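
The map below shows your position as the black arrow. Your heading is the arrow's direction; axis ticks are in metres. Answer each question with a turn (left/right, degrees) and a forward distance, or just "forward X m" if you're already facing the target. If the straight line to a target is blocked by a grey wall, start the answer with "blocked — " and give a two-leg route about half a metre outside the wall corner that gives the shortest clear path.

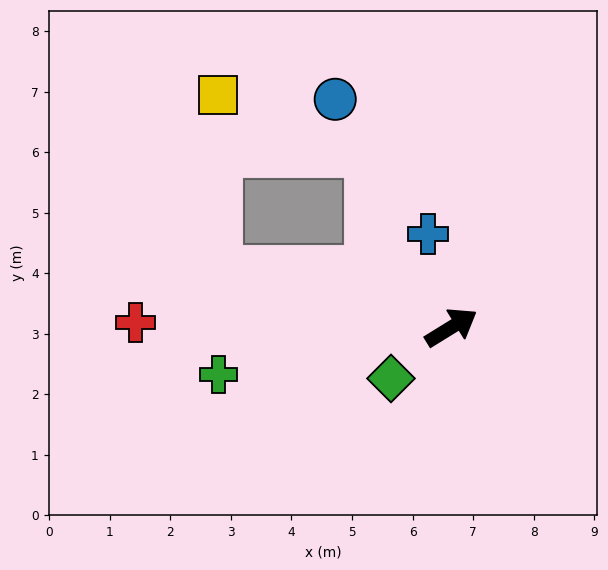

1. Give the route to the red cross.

turn left 147°, forward 5.2 m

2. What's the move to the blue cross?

turn left 72°, forward 1.6 m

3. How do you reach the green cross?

turn left 160°, forward 3.9 m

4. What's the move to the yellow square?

blocked — turn left 135°, forward 4.0 m, then turn right 77°, forward 2.9 m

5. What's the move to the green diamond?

turn right 171°, forward 1.3 m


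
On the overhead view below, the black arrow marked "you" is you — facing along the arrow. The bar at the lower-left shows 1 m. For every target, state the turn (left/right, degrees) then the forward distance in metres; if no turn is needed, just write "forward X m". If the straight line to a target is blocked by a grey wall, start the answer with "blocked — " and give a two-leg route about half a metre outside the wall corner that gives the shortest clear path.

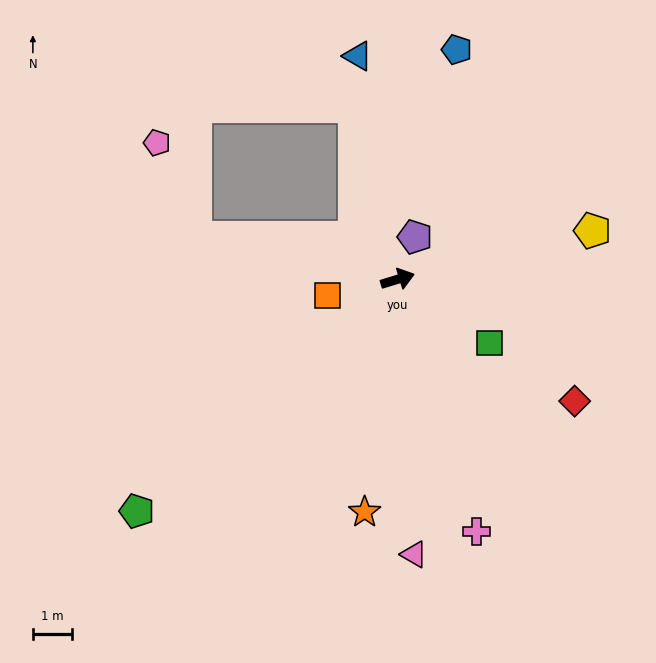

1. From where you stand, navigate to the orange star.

turn right 115°, forward 6.0 m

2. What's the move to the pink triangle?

turn right 104°, forward 7.0 m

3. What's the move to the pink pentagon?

blocked — turn left 151°, forward 5.2 m, then turn right 56°, forward 2.6 m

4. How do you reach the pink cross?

turn right 90°, forward 6.7 m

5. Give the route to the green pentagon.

turn right 155°, forward 8.9 m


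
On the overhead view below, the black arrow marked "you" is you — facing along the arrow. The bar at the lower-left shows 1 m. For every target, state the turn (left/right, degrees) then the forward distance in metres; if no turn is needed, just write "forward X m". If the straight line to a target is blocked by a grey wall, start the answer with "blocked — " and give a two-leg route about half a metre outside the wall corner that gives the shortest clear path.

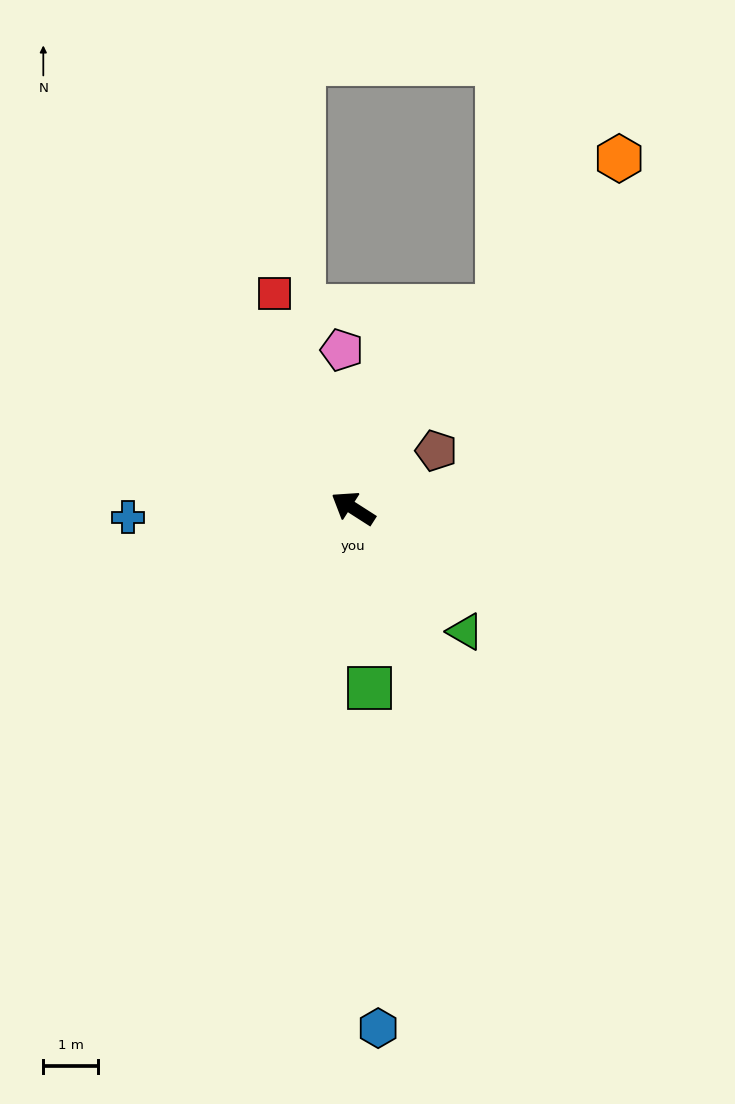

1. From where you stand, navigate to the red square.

turn right 37°, forward 4.2 m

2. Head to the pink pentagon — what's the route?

turn right 53°, forward 2.9 m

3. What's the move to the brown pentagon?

turn right 113°, forward 1.9 m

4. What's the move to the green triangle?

turn left 165°, forward 3.1 m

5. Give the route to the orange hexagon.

turn right 95°, forward 8.1 m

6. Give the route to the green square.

turn left 128°, forward 3.3 m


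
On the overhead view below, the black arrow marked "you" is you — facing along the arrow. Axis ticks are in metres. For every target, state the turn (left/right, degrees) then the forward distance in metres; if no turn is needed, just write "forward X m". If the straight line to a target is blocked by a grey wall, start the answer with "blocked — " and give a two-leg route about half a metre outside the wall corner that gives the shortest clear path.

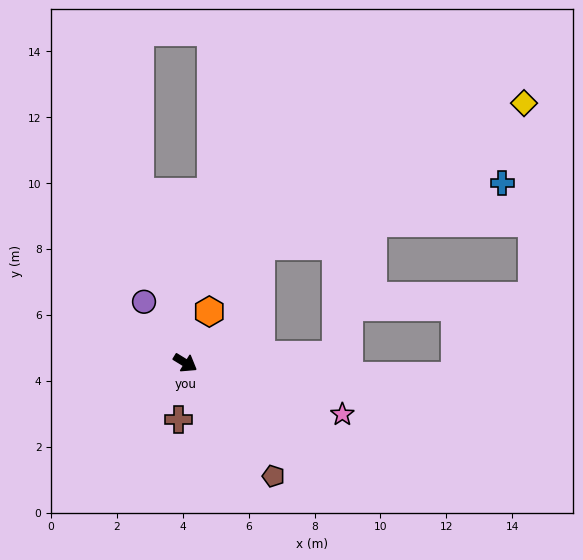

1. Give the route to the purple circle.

turn left 156°, forward 2.2 m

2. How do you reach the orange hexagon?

turn left 96°, forward 1.7 m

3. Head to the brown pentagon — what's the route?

turn right 21°, forward 4.4 m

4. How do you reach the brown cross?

turn right 65°, forward 1.7 m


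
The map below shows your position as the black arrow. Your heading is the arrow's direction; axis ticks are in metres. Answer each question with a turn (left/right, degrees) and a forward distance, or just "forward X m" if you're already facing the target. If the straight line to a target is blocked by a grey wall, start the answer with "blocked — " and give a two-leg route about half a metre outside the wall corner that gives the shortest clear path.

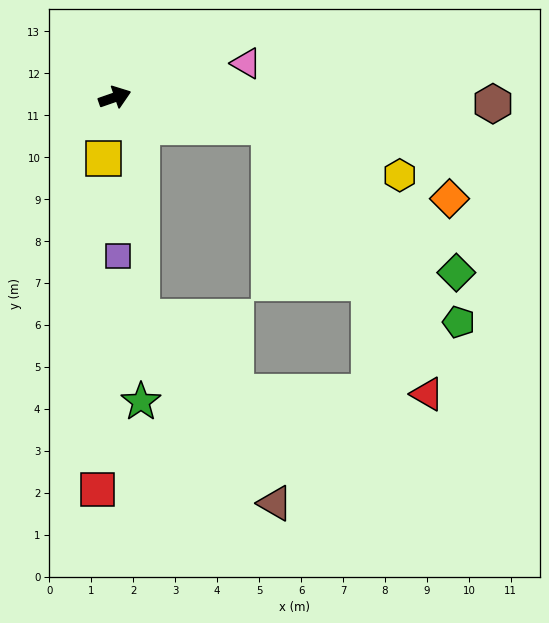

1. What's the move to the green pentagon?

blocked — turn right 30°, forward 3.7 m, then turn right 35°, forward 6.5 m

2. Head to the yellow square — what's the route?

turn right 120°, forward 1.5 m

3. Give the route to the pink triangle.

turn right 5°, forward 3.2 m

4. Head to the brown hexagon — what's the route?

turn right 20°, forward 9.0 m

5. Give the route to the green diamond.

blocked — turn right 30°, forward 3.7 m, then turn right 27°, forward 5.7 m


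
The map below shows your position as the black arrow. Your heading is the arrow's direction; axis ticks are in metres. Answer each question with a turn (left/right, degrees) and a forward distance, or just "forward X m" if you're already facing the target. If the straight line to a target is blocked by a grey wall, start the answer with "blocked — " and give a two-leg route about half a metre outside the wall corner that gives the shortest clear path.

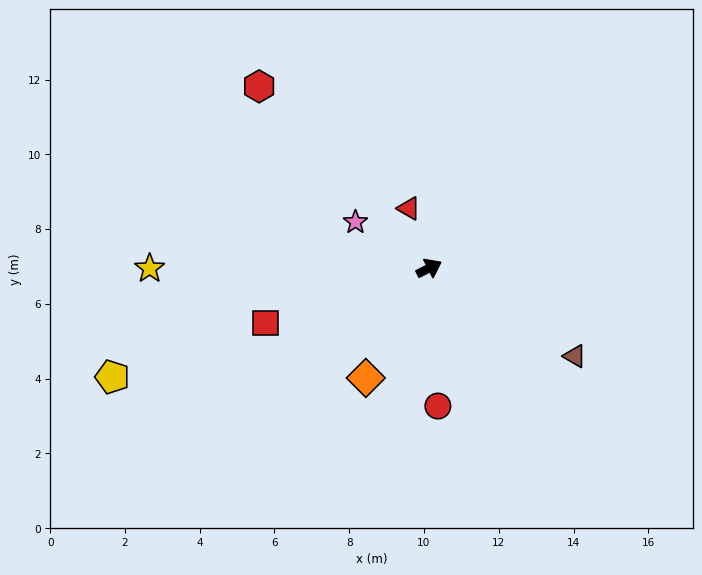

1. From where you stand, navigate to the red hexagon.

turn left 106°, forward 6.7 m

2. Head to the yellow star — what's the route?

turn left 153°, forward 7.5 m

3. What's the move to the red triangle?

turn left 82°, forward 1.7 m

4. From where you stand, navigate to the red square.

turn left 172°, forward 4.6 m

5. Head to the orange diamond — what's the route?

turn right 147°, forward 3.4 m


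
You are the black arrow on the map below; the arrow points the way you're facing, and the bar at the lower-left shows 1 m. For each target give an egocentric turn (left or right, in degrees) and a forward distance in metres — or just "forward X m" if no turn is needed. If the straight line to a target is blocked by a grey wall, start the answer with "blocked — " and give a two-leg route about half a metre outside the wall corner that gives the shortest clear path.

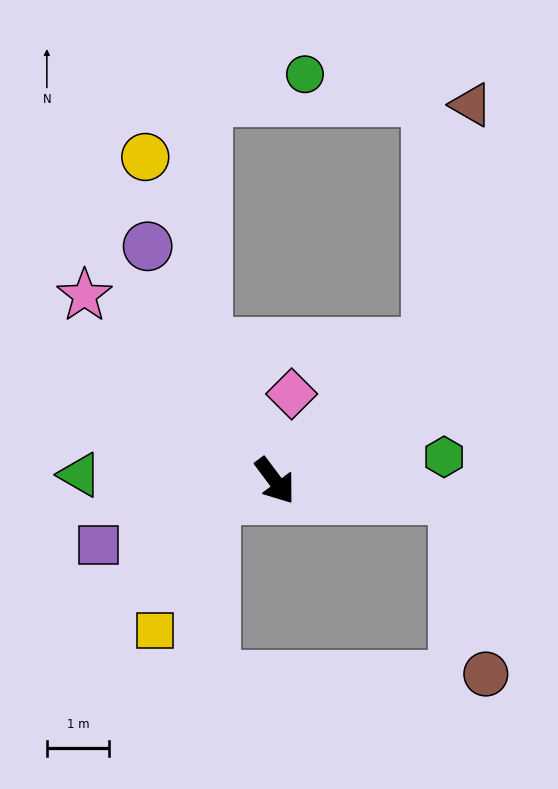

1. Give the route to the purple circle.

turn left 172°, forward 4.3 m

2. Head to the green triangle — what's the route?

turn right 129°, forward 3.1 m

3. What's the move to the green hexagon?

turn left 61°, forward 2.7 m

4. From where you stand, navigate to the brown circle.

blocked — turn left 48°, forward 2.9 m, then turn right 75°, forward 2.9 m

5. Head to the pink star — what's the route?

turn right 171°, forward 4.2 m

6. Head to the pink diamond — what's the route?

turn left 132°, forward 1.4 m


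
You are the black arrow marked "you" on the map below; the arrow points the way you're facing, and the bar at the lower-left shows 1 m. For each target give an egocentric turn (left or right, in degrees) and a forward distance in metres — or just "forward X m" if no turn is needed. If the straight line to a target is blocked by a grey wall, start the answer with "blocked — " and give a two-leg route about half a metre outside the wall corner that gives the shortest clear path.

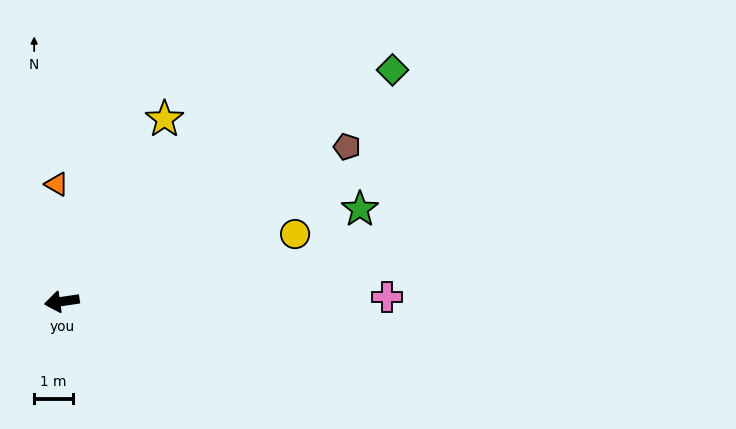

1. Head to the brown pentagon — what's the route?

turn right 160°, forward 8.4 m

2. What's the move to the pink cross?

turn left 172°, forward 8.4 m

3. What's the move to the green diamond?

turn right 153°, forward 10.4 m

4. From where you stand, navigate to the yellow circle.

turn right 172°, forward 6.3 m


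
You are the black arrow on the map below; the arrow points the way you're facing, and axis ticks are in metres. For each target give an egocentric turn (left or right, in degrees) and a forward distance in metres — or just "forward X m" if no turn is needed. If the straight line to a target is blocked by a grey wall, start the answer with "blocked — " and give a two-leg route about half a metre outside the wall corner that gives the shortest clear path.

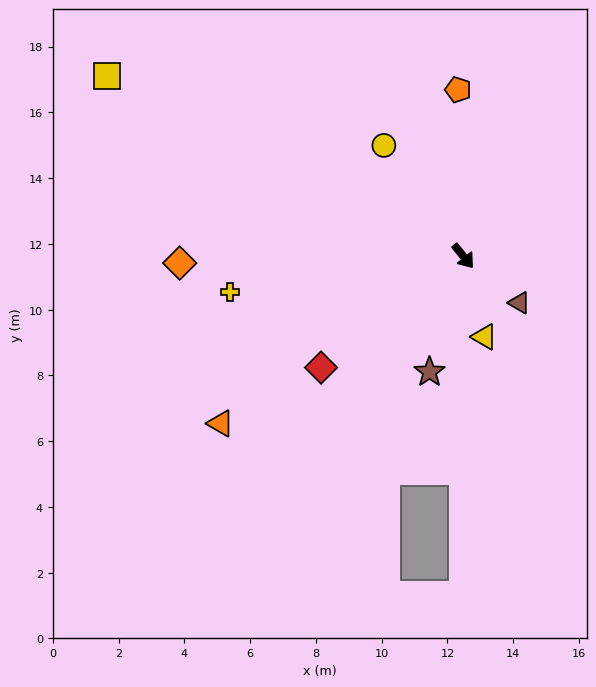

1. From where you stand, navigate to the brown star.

turn right 55°, forward 3.7 m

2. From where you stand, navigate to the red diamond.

turn right 91°, forward 5.5 m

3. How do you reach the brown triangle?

turn left 11°, forward 2.2 m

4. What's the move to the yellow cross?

turn right 120°, forward 7.2 m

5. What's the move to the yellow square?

turn right 156°, forward 12.1 m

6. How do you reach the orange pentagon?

turn left 143°, forward 5.1 m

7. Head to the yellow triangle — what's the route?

turn right 24°, forward 2.5 m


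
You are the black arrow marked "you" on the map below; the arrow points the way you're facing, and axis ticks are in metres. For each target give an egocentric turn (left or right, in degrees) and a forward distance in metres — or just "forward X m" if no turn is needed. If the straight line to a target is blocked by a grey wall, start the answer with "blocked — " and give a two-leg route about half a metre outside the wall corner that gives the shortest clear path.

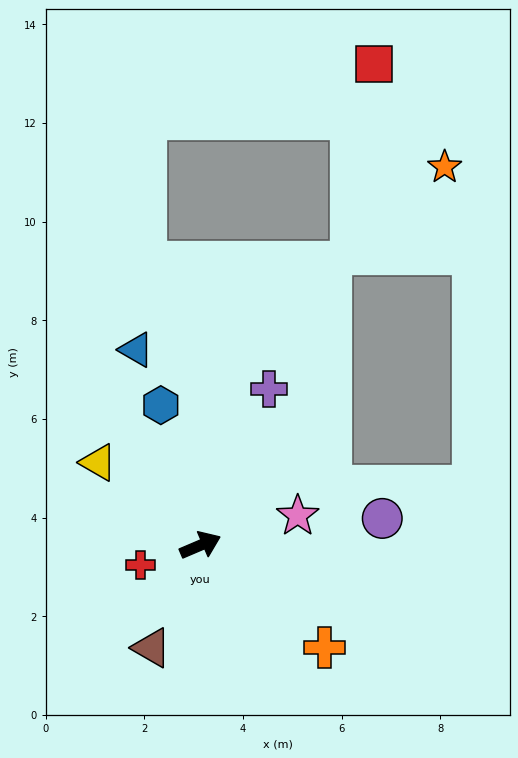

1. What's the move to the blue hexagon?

turn left 83°, forward 2.9 m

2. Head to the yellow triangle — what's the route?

turn left 118°, forward 2.7 m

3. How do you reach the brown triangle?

turn right 139°, forward 2.3 m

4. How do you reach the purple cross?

turn left 43°, forward 3.5 m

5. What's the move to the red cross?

turn left 175°, forward 1.3 m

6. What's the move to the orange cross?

turn right 63°, forward 3.3 m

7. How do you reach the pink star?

turn right 6°, forward 2.1 m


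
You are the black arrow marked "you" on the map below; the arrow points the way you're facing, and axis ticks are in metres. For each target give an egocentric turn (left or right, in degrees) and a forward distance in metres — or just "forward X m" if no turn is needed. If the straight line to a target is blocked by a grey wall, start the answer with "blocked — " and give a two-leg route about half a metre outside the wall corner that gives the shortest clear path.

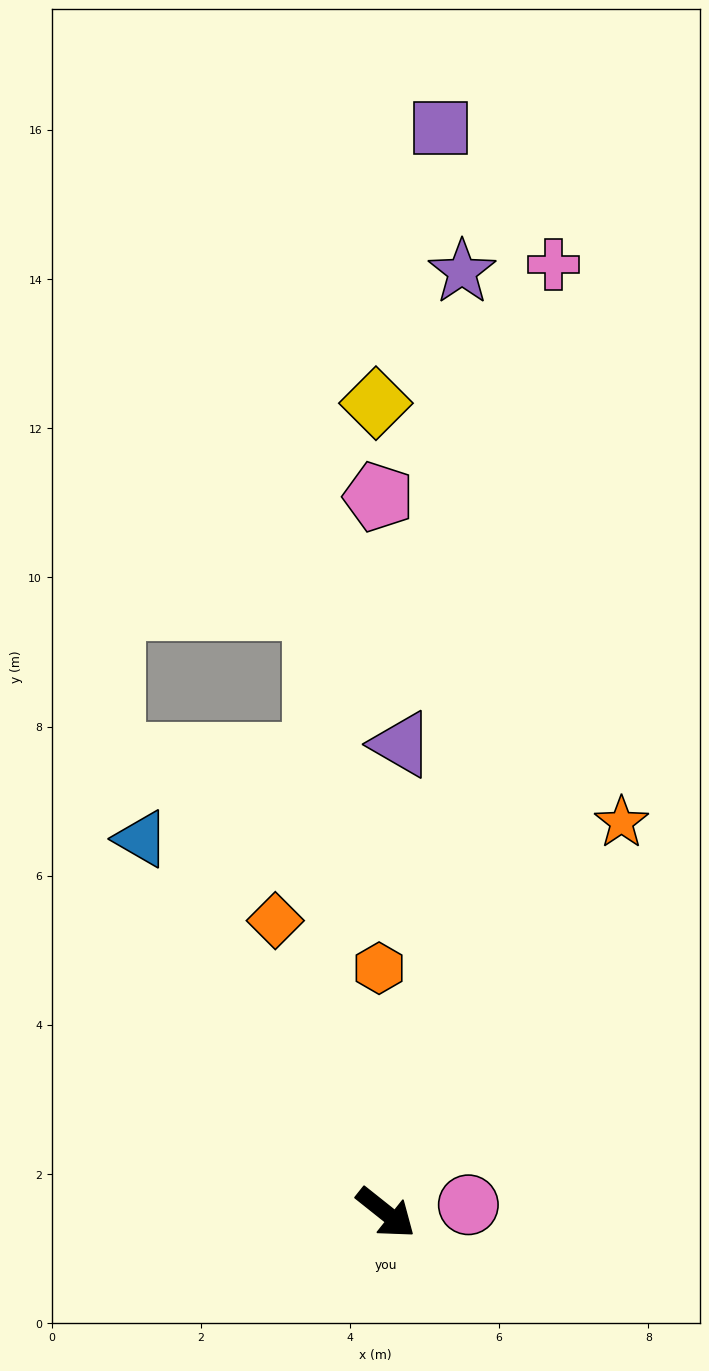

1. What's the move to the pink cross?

turn left 118°, forward 12.9 m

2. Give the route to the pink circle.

turn left 44°, forward 1.1 m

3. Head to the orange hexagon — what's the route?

turn left 130°, forward 3.3 m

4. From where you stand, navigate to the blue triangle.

turn left 162°, forward 6.0 m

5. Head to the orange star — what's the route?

turn left 97°, forward 6.1 m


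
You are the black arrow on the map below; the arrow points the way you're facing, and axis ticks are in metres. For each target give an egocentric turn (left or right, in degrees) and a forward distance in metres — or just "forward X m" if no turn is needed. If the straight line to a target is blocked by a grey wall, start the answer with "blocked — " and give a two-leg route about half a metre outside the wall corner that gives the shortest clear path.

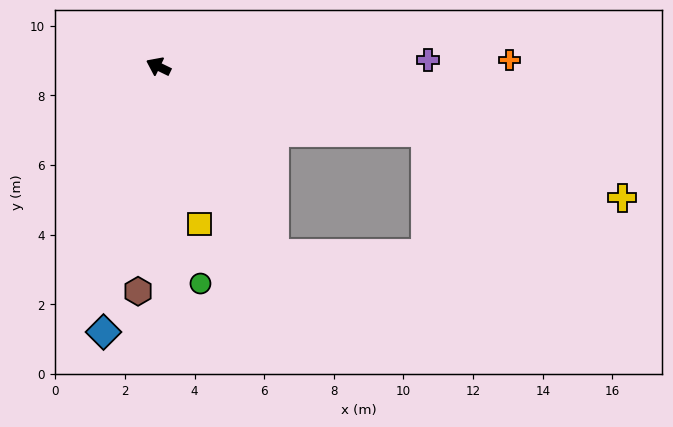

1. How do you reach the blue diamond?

turn left 104°, forward 7.8 m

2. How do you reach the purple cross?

turn right 153°, forward 7.7 m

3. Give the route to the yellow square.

turn left 131°, forward 4.7 m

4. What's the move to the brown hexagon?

turn left 111°, forward 6.5 m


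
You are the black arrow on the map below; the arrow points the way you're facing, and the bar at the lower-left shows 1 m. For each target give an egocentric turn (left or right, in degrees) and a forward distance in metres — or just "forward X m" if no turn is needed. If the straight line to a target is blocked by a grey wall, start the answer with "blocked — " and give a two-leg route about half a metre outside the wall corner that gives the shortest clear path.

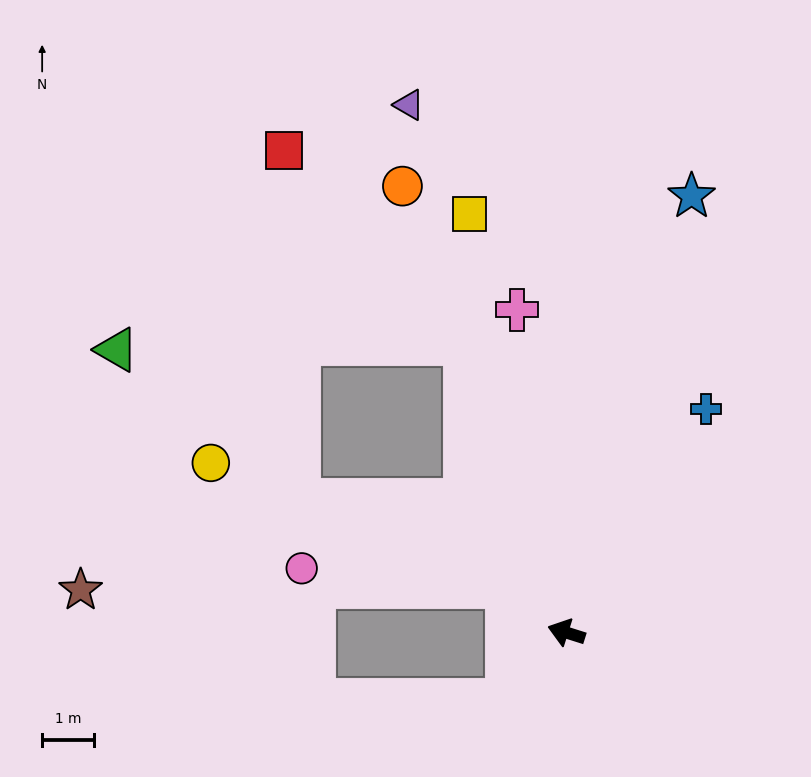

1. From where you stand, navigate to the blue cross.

turn right 105°, forward 5.1 m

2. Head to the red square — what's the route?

blocked — turn right 53°, forward 5.9 m, then turn left 24°, forward 5.1 m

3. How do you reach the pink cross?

turn right 64°, forward 6.3 m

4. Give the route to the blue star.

turn right 88°, forward 8.7 m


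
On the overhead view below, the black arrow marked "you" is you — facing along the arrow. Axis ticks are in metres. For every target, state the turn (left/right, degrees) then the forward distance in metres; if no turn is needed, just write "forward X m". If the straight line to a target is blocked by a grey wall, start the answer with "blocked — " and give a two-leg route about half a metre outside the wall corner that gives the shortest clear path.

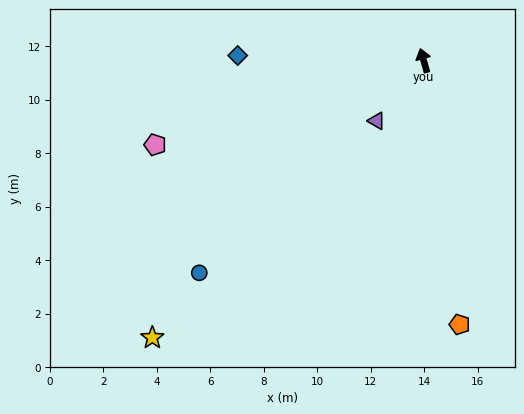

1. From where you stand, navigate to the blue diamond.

turn left 73°, forward 7.0 m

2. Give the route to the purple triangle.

turn left 126°, forward 2.9 m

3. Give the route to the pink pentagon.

turn left 92°, forward 10.5 m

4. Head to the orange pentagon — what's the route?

turn left 172°, forward 10.0 m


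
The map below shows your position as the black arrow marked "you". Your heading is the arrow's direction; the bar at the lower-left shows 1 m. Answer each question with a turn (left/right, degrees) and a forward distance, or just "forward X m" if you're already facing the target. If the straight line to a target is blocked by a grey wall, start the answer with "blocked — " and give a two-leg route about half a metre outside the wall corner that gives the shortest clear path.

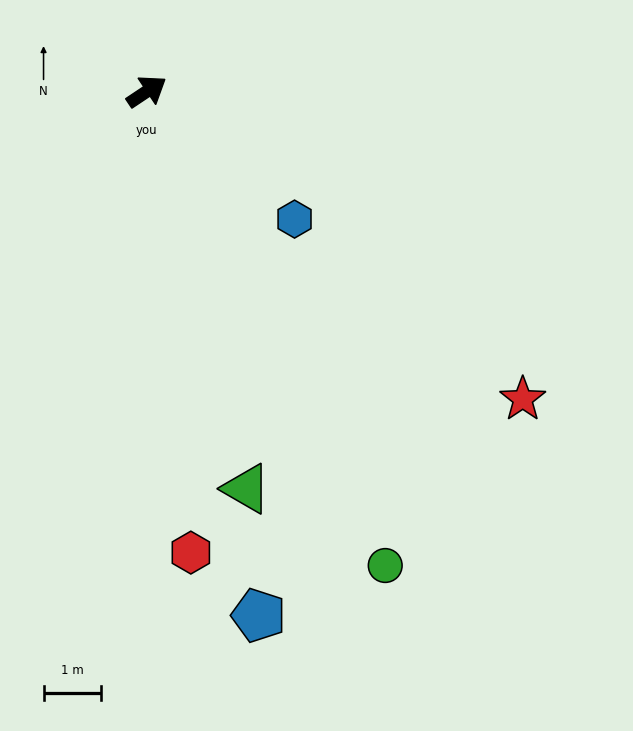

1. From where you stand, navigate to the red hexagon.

turn right 118°, forward 8.1 m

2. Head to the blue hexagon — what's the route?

turn right 75°, forward 3.4 m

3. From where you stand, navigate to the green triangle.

turn right 110°, forward 7.2 m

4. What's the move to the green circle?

turn right 97°, forward 9.3 m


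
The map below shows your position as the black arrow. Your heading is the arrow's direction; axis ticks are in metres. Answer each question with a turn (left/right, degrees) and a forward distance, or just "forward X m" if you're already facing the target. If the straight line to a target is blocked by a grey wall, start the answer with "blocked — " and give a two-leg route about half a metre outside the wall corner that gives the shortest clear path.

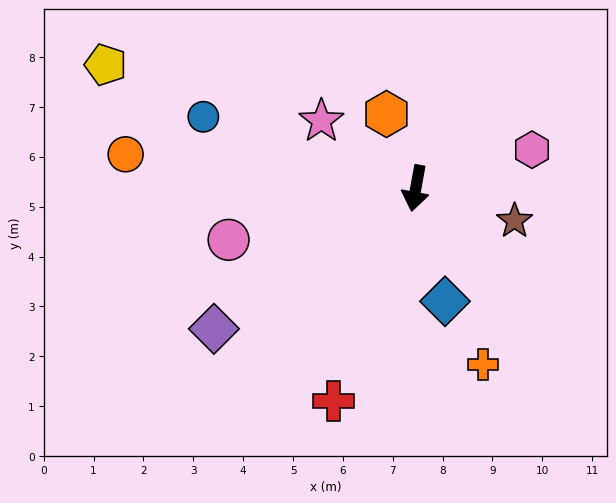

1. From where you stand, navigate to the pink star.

turn right 115°, forward 2.3 m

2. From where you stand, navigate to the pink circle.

turn right 64°, forward 3.9 m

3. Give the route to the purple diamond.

turn right 45°, forward 4.9 m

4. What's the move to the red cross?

turn right 11°, forward 4.6 m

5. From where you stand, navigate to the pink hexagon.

turn left 119°, forward 2.5 m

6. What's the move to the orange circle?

turn right 86°, forward 5.9 m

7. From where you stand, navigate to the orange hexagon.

turn right 148°, forward 1.6 m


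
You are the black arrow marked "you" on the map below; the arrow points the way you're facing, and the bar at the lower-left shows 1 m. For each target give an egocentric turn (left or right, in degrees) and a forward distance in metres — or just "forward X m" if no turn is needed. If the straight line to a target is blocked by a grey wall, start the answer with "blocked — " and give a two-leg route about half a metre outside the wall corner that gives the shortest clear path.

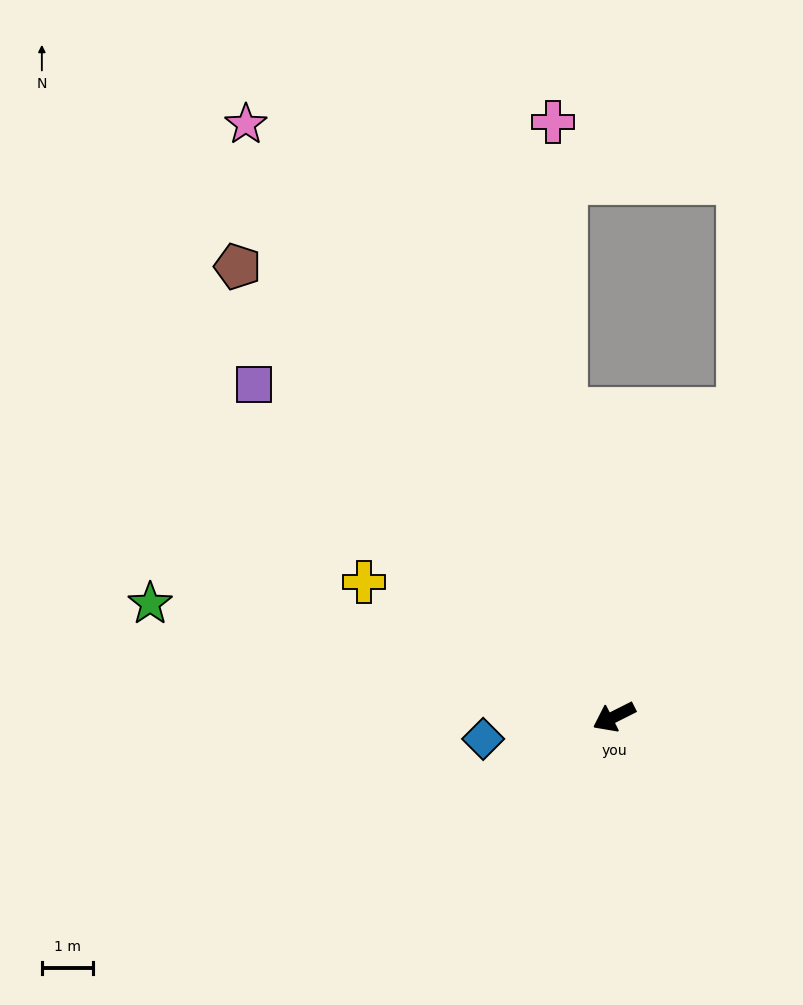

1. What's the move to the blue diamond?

turn right 17°, forward 2.6 m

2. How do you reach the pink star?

turn right 85°, forward 13.6 m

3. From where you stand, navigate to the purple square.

turn right 69°, forward 9.6 m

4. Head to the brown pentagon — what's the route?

turn right 77°, forward 11.5 m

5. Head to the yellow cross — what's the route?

turn right 55°, forward 5.5 m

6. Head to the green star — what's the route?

turn right 40°, forward 9.3 m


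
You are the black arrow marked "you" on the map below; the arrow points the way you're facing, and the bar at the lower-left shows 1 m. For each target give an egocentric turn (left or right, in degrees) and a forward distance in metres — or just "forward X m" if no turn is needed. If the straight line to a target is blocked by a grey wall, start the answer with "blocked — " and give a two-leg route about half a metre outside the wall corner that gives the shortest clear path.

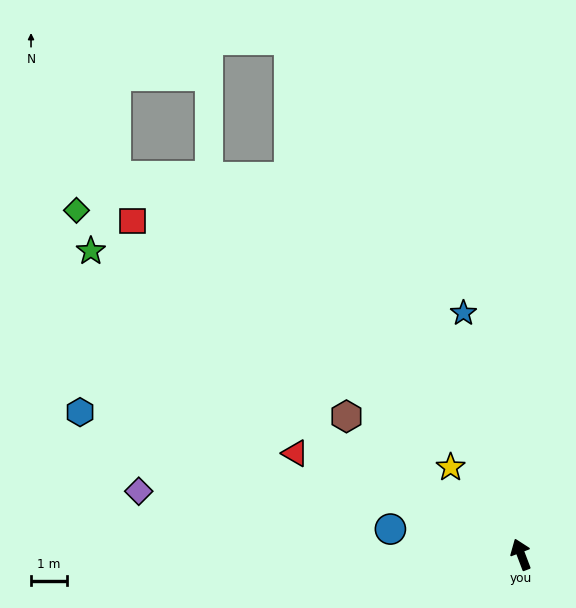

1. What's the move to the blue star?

turn right 7°, forward 7.0 m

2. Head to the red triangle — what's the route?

turn left 45°, forward 7.0 m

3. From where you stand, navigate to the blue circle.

turn left 58°, forward 3.7 m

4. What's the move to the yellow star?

turn left 18°, forward 3.2 m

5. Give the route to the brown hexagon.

turn left 31°, forward 6.3 m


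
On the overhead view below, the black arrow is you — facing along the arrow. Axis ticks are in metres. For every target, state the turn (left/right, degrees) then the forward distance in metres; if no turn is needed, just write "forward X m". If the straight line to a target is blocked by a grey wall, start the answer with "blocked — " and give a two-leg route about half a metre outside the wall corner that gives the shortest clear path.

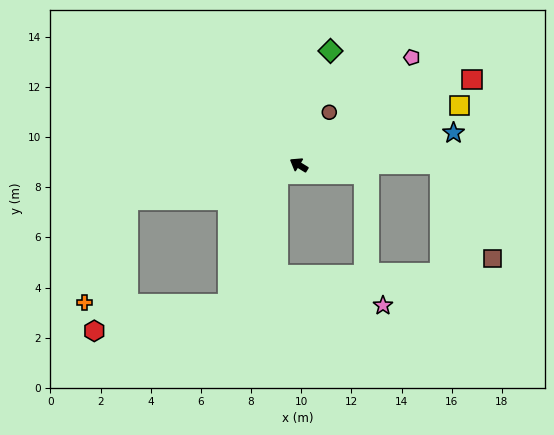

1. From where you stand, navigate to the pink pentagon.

turn right 105°, forward 6.2 m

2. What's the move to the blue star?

turn right 137°, forward 6.3 m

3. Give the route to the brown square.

blocked — turn right 148°, forward 5.7 m, then turn right 61°, forward 4.3 m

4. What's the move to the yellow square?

turn right 128°, forward 6.8 m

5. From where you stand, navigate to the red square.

turn right 122°, forward 7.7 m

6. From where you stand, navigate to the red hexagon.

blocked — turn left 43°, forward 7.0 m, then turn left 64°, forward 5.4 m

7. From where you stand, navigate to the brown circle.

turn right 88°, forward 2.4 m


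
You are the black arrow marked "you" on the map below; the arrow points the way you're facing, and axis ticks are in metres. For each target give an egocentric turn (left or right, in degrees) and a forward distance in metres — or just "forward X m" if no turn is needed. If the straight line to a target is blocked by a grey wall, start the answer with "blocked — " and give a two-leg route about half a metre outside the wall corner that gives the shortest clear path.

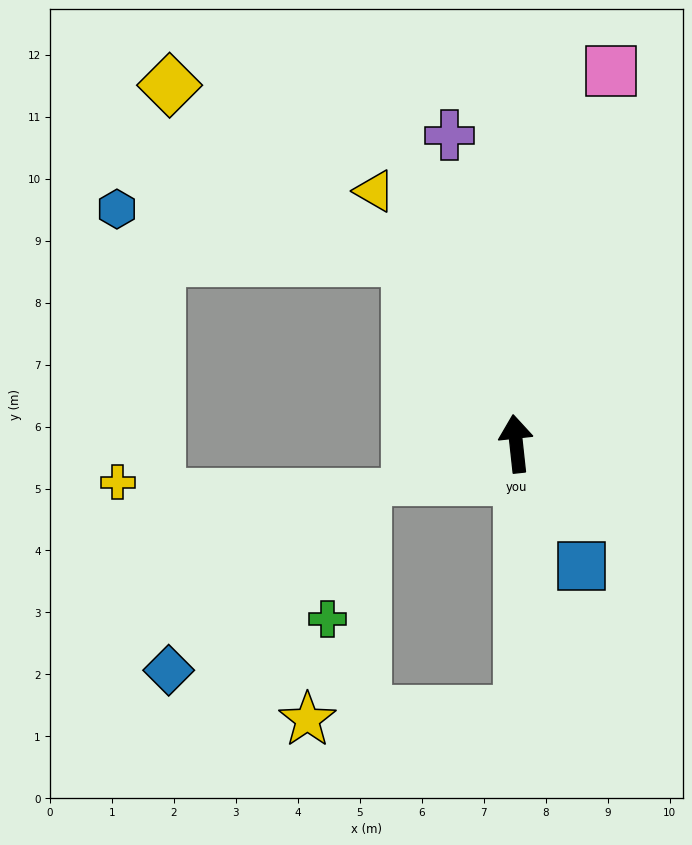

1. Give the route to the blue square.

turn right 158°, forward 2.2 m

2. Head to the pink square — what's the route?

turn right 20°, forward 6.2 m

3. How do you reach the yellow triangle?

turn left 23°, forward 4.7 m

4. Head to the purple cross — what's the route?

turn left 6°, forward 5.1 m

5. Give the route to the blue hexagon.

blocked — turn left 24°, forward 3.4 m, then turn left 50°, forward 4.8 m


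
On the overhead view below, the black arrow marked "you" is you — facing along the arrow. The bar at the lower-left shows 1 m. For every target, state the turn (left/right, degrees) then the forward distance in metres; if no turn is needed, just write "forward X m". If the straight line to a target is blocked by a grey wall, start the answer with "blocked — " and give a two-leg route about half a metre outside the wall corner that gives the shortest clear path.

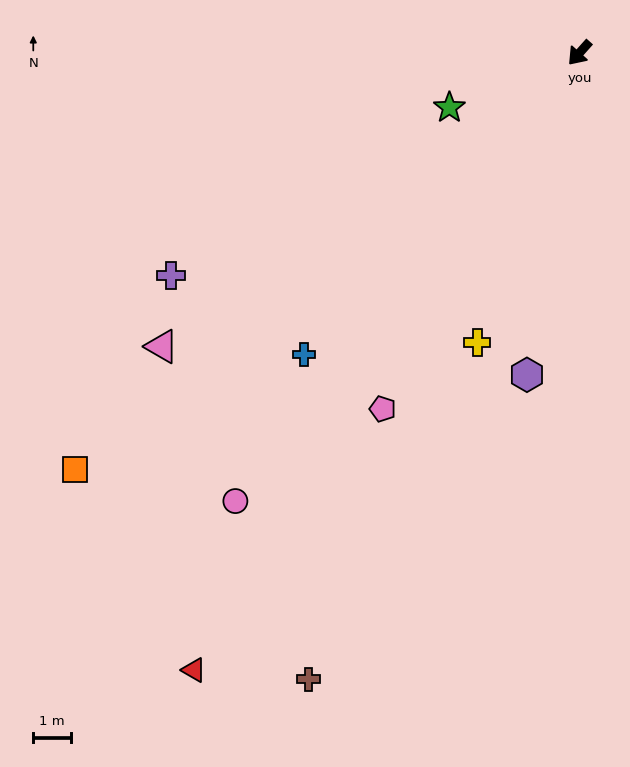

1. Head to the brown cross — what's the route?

turn left 18°, forward 18.1 m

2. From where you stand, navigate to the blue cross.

forward 10.8 m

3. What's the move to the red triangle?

turn left 10°, forward 19.3 m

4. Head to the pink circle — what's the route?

turn left 4°, forward 15.0 m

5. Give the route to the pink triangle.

turn right 13°, forward 13.5 m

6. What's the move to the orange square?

turn right 9°, forward 17.3 m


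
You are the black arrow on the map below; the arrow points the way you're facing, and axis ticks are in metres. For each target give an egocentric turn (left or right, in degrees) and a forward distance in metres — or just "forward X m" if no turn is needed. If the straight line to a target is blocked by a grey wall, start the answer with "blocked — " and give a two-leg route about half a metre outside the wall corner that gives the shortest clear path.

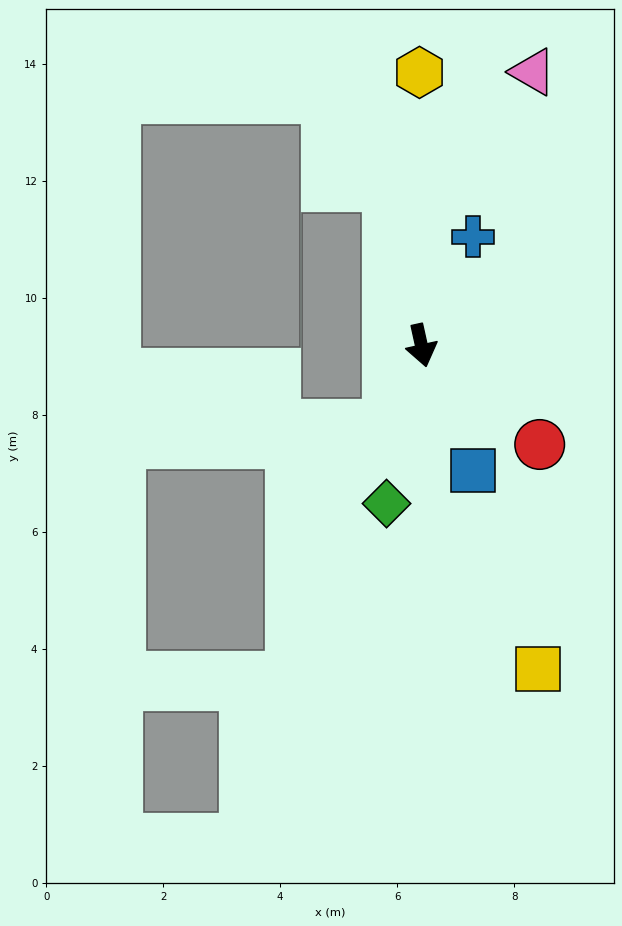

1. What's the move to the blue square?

turn left 10°, forward 2.3 m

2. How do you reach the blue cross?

turn left 142°, forward 2.1 m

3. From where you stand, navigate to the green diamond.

turn right 25°, forward 2.8 m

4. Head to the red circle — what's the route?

turn left 38°, forward 2.6 m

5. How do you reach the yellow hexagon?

turn left 168°, forward 4.7 m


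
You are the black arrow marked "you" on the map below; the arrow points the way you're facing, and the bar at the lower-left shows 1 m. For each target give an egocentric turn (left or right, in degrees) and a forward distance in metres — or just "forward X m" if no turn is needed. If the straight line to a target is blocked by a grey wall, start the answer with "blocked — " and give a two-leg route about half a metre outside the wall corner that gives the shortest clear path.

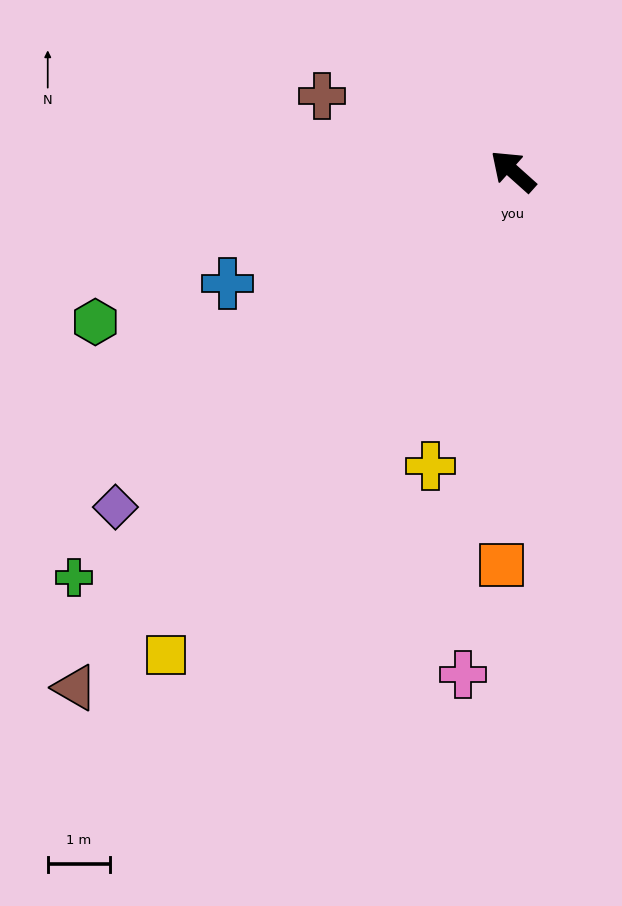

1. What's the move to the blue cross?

turn left 63°, forward 4.9 m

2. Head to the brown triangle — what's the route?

turn left 92°, forward 10.9 m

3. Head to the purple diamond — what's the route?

turn left 82°, forward 8.4 m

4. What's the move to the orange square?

turn left 130°, forward 6.3 m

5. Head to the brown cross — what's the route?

turn left 20°, forward 3.3 m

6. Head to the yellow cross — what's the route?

turn left 116°, forward 4.9 m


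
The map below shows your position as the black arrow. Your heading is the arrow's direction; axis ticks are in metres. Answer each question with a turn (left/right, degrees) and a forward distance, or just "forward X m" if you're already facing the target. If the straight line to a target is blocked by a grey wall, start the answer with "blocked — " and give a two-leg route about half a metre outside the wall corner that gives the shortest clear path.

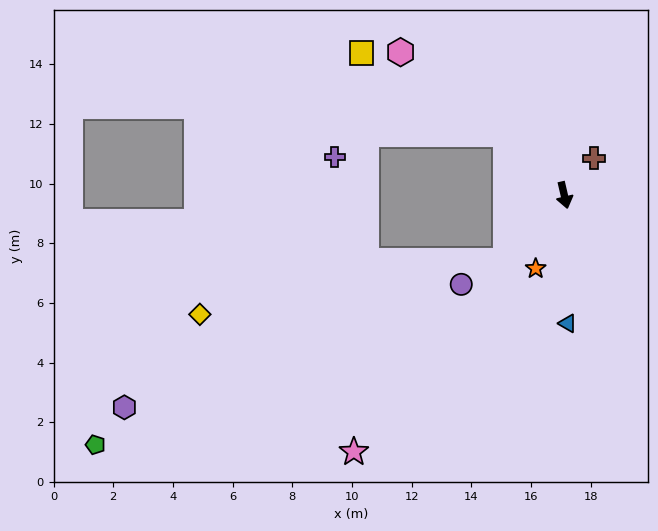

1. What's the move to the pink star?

turn right 52°, forward 11.1 m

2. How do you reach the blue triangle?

turn right 12°, forward 4.3 m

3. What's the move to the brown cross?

turn left 128°, forward 1.6 m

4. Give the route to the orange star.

turn right 34°, forward 2.6 m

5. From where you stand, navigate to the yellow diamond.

blocked — turn right 55°, forward 2.9 m, then turn right 38°, forward 10.4 m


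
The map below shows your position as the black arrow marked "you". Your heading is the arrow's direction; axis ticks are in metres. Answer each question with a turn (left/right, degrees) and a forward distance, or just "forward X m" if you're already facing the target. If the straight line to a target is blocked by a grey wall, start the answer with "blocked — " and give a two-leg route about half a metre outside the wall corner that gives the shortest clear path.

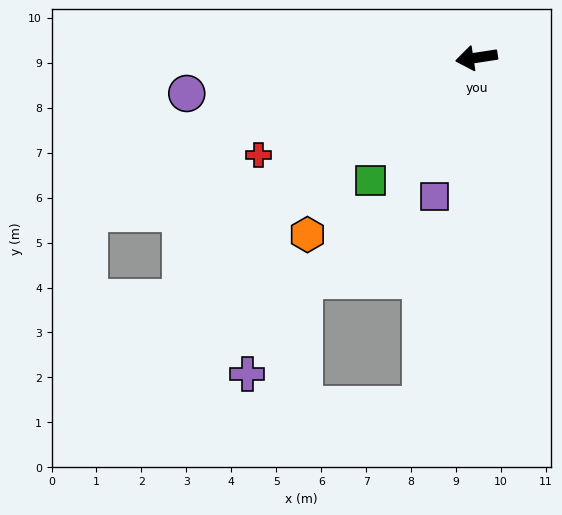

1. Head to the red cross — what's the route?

turn left 15°, forward 5.3 m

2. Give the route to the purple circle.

forward 6.5 m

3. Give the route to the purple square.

turn left 64°, forward 3.2 m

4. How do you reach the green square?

turn left 40°, forward 3.6 m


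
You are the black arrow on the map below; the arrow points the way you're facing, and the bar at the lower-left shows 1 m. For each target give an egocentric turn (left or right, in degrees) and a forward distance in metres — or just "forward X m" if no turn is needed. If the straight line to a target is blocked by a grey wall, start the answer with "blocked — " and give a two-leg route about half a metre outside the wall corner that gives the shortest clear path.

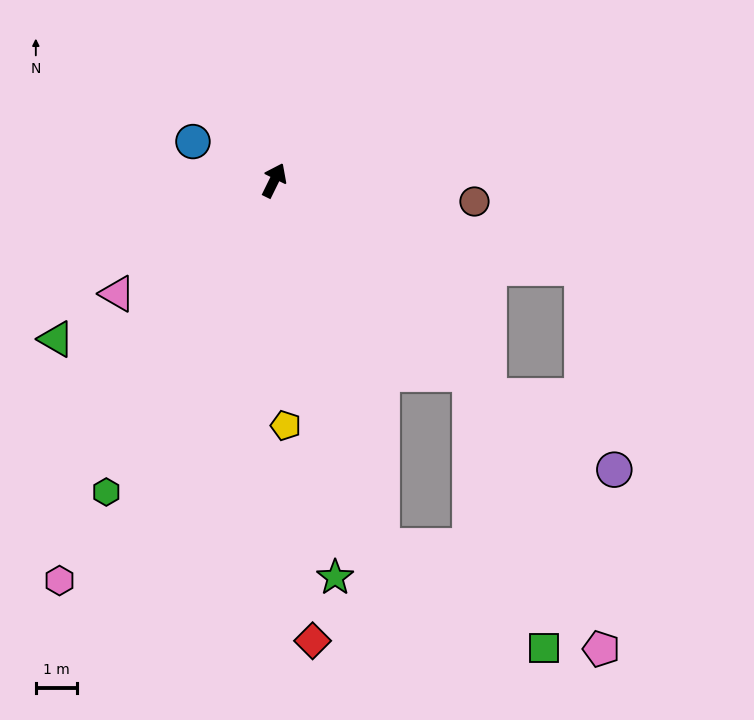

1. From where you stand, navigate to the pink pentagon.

blocked — turn right 109°, forward 6.7 m, then turn right 19°, forward 7.4 m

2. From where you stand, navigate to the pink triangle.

turn left 152°, forward 4.7 m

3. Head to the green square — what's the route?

blocked — turn right 109°, forward 6.7 m, then turn right 30°, forward 6.9 m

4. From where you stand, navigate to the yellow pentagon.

turn right 151°, forward 6.0 m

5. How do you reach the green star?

turn right 145°, forward 9.7 m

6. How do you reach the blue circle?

turn left 91°, forward 2.2 m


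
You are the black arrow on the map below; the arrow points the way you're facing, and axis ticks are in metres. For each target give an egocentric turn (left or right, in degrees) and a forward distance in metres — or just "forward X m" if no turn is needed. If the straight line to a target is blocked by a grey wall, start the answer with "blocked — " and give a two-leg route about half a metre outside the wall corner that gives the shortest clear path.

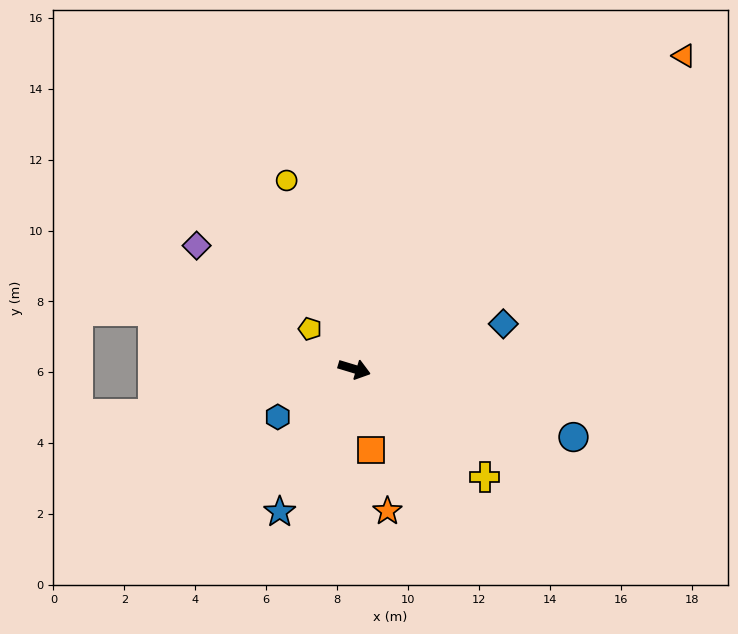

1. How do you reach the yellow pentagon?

turn left 155°, forward 1.7 m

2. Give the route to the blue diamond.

turn left 34°, forward 4.4 m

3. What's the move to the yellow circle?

turn left 127°, forward 5.7 m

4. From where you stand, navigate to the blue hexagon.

turn right 131°, forward 2.5 m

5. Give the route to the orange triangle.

turn left 60°, forward 12.8 m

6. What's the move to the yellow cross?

turn right 23°, forward 4.8 m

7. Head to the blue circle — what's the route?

forward 6.5 m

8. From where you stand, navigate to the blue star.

turn right 101°, forward 4.5 m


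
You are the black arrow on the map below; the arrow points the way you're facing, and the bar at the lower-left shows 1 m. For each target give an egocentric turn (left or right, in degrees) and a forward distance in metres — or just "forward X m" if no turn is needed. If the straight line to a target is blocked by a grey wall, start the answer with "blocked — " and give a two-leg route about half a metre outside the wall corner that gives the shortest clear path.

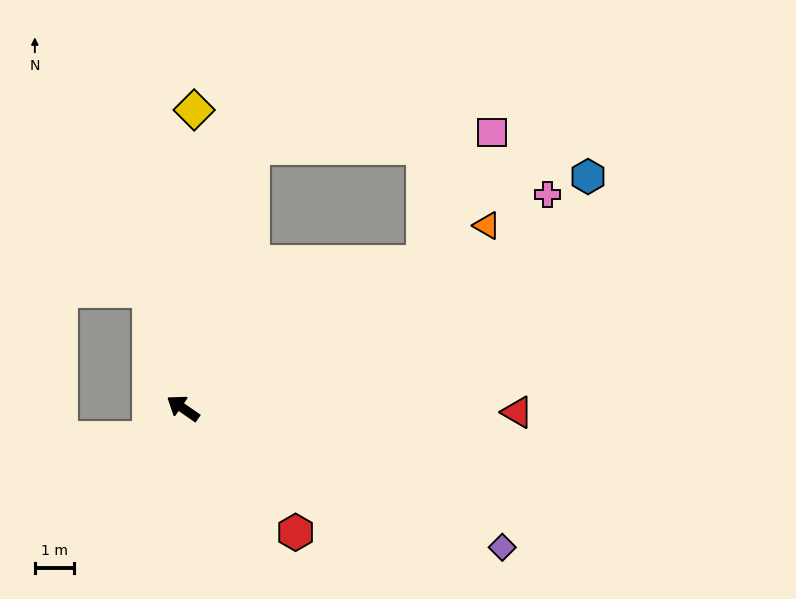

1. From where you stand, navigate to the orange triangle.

turn right 114°, forward 9.0 m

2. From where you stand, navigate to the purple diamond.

turn right 169°, forward 8.8 m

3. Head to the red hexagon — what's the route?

turn left 167°, forward 4.3 m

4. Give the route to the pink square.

blocked — turn right 114°, forward 7.1 m, then turn left 31°, forward 3.7 m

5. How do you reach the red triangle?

turn right 146°, forward 8.5 m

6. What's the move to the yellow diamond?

turn right 57°, forward 7.6 m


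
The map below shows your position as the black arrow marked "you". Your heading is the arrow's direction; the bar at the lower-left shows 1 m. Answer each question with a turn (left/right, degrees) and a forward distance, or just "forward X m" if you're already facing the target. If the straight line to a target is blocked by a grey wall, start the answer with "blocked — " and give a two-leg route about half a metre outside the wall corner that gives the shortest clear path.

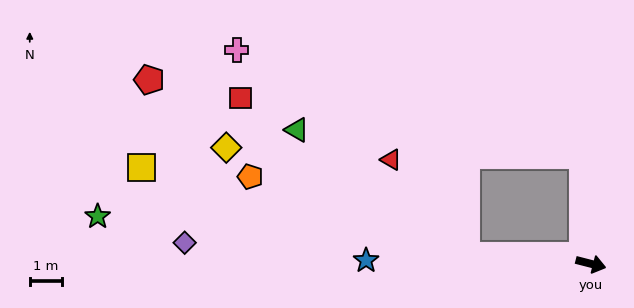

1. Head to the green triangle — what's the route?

blocked — turn right 170°, forward 3.9 m, then turn right 32°, forward 6.6 m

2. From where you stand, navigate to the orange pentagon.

blocked — turn right 170°, forward 3.9 m, then turn right 16°, forward 7.2 m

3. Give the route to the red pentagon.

blocked — turn right 170°, forward 3.9 m, then turn right 25°, forward 11.3 m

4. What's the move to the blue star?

turn right 166°, forward 7.0 m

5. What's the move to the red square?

blocked — turn left 109°, forward 3.4 m, then turn left 76°, forward 10.8 m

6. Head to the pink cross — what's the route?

blocked — turn right 170°, forward 3.9 m, then turn right 37°, forward 9.6 m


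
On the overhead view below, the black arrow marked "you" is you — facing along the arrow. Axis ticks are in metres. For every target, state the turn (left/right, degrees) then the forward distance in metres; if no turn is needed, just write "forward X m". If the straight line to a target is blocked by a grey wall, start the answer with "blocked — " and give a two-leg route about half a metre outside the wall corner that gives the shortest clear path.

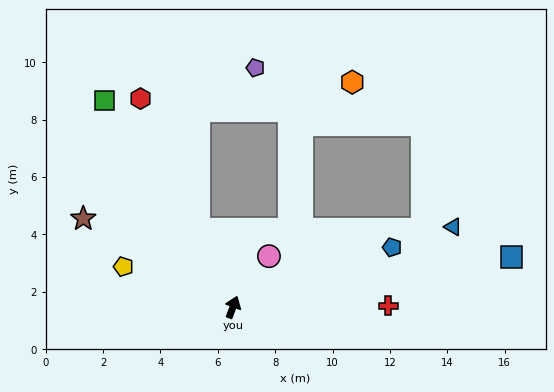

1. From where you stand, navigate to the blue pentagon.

turn right 49°, forward 5.9 m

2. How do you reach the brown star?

turn left 80°, forward 6.1 m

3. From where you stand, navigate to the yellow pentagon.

turn left 90°, forward 4.1 m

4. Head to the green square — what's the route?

turn left 52°, forward 8.5 m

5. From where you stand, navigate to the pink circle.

turn right 15°, forward 2.2 m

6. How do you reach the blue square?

turn right 59°, forward 9.9 m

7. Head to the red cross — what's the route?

turn right 69°, forward 5.4 m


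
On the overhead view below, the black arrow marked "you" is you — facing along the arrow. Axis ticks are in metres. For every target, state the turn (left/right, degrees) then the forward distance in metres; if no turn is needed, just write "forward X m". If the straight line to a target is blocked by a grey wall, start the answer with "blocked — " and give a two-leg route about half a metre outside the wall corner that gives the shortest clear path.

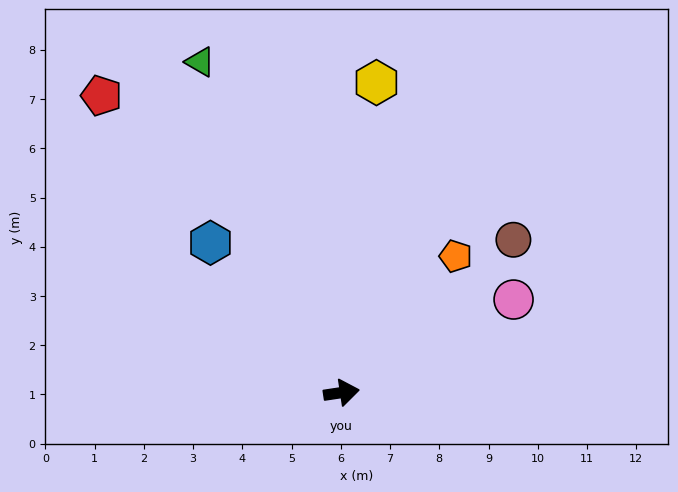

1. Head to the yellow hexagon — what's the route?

turn left 75°, forward 6.3 m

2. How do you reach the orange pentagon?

turn left 41°, forward 3.6 m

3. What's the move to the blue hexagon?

turn left 123°, forward 4.0 m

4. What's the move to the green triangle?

turn left 105°, forward 7.3 m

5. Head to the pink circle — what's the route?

turn left 20°, forward 4.0 m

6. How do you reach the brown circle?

turn left 33°, forward 4.7 m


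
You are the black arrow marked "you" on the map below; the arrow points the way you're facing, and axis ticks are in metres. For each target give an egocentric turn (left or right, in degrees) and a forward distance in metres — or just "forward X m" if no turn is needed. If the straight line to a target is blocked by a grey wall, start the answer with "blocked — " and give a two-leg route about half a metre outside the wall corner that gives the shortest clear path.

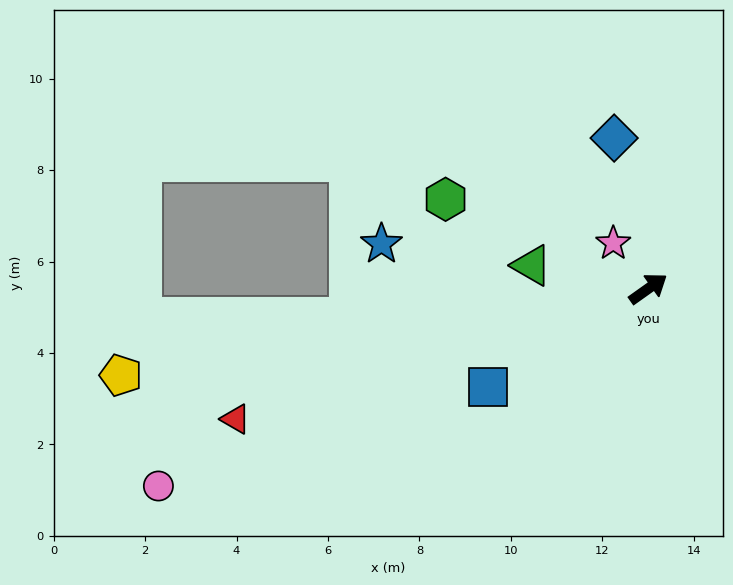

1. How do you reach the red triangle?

turn left 162°, forward 9.5 m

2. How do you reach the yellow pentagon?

turn left 154°, forward 11.7 m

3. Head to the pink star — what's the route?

turn left 92°, forward 1.3 m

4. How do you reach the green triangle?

turn left 133°, forward 2.6 m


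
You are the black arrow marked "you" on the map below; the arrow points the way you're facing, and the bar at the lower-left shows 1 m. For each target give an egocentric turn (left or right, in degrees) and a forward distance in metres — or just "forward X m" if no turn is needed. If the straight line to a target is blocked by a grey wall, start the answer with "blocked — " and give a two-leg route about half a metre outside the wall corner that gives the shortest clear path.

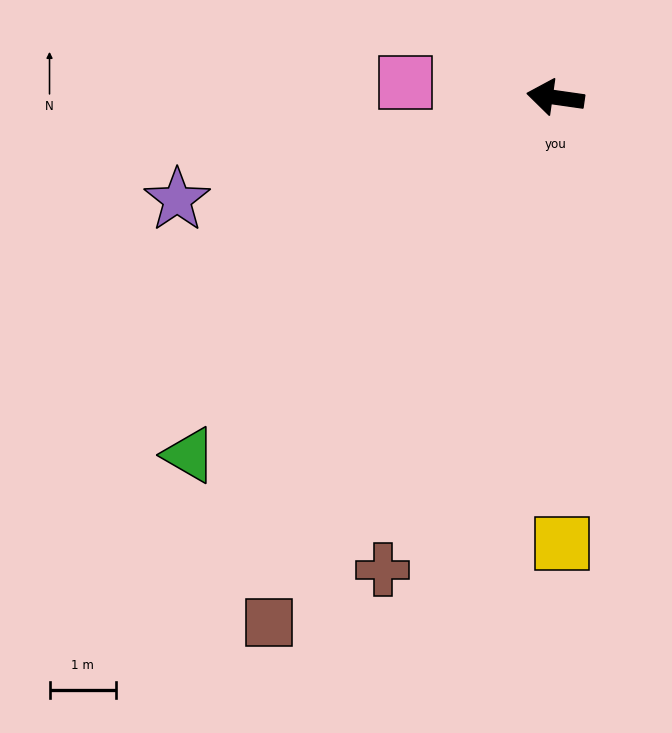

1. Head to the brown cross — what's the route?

turn left 78°, forward 7.5 m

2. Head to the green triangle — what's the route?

turn left 52°, forward 7.7 m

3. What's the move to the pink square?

turn left 2°, forward 2.3 m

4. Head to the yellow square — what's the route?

turn left 99°, forward 6.7 m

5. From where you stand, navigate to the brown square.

turn left 70°, forward 9.0 m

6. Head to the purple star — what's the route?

turn left 23°, forward 5.9 m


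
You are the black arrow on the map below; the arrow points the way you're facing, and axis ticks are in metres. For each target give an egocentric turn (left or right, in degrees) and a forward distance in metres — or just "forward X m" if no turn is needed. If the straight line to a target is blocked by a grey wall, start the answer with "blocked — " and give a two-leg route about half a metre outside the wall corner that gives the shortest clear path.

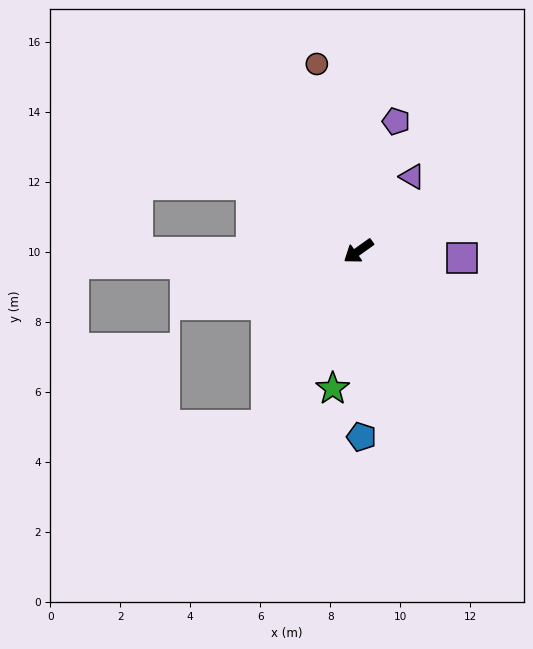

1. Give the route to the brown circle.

turn right 113°, forward 5.5 m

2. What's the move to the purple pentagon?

turn right 142°, forward 3.9 m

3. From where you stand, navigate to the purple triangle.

turn right 161°, forward 2.6 m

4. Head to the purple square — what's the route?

turn left 141°, forward 3.0 m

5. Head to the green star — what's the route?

turn left 44°, forward 4.0 m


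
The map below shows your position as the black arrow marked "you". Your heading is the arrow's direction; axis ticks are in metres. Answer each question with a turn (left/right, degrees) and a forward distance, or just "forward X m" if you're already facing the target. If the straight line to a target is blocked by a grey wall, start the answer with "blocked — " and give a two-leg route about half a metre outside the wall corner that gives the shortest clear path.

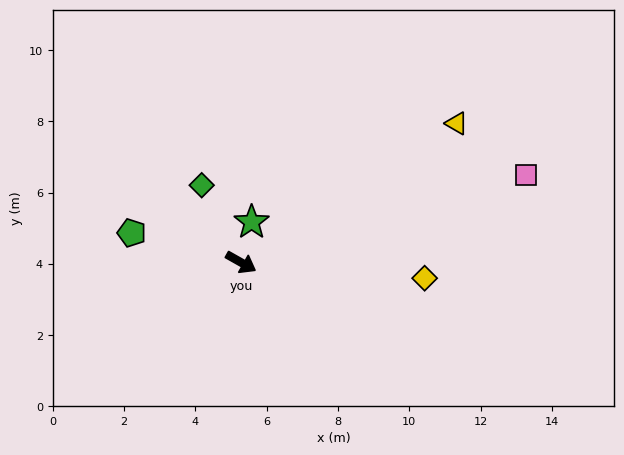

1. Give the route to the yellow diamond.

turn left 24°, forward 5.2 m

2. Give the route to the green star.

turn left 105°, forward 1.2 m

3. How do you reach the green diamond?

turn left 146°, forward 2.4 m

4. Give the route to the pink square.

turn left 46°, forward 8.4 m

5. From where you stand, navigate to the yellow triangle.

turn left 62°, forward 7.2 m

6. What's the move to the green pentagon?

turn right 166°, forward 3.2 m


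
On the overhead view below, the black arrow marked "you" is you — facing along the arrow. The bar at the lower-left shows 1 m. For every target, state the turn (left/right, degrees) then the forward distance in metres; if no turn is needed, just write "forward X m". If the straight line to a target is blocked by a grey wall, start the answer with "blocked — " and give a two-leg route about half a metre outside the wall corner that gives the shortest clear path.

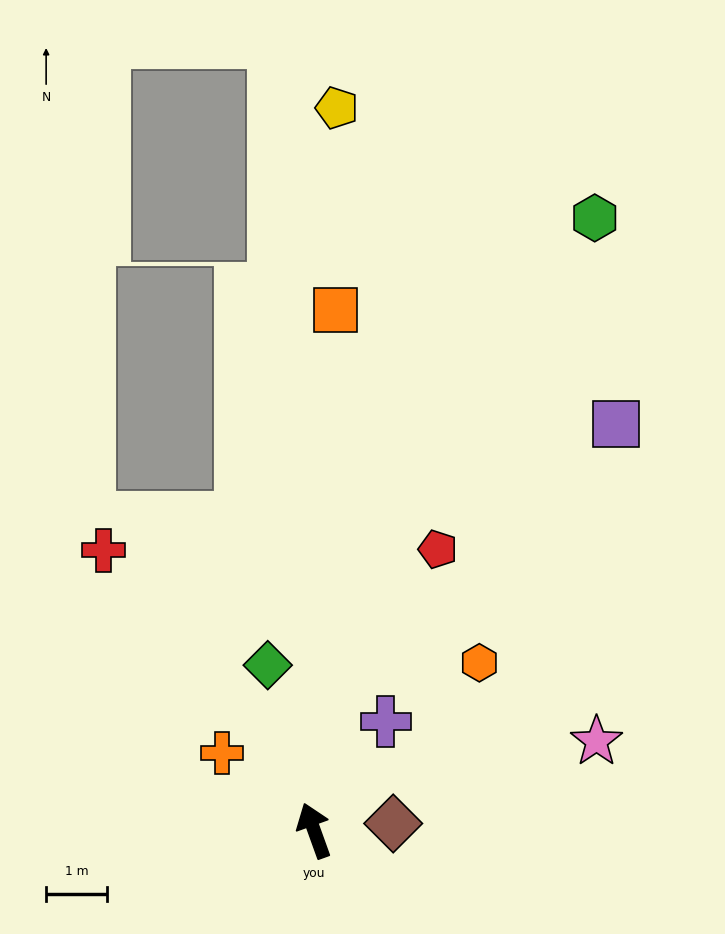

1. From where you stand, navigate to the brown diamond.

turn right 105°, forward 1.3 m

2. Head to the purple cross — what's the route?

turn right 53°, forward 2.2 m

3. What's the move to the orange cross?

turn left 30°, forward 2.0 m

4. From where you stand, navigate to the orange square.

turn right 22°, forward 8.6 m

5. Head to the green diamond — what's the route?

turn right 4°, forward 2.8 m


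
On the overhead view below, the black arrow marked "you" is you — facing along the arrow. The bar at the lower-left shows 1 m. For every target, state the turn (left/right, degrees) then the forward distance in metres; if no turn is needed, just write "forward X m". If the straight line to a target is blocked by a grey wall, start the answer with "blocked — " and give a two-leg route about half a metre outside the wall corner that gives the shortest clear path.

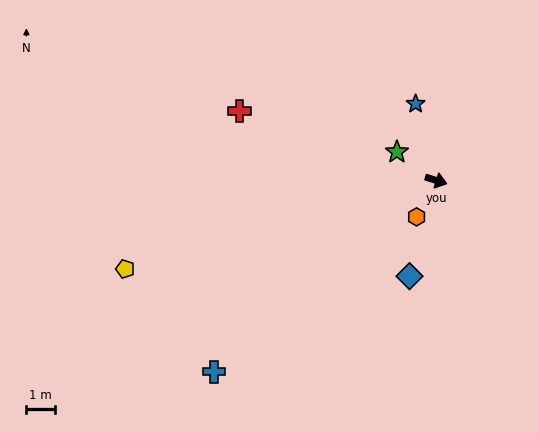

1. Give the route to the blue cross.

turn right 122°, forward 10.4 m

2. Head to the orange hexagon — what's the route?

turn right 101°, forward 1.5 m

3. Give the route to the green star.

turn left 161°, forward 1.7 m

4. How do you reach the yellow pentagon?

turn right 147°, forward 11.4 m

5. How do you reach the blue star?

turn left 122°, forward 2.8 m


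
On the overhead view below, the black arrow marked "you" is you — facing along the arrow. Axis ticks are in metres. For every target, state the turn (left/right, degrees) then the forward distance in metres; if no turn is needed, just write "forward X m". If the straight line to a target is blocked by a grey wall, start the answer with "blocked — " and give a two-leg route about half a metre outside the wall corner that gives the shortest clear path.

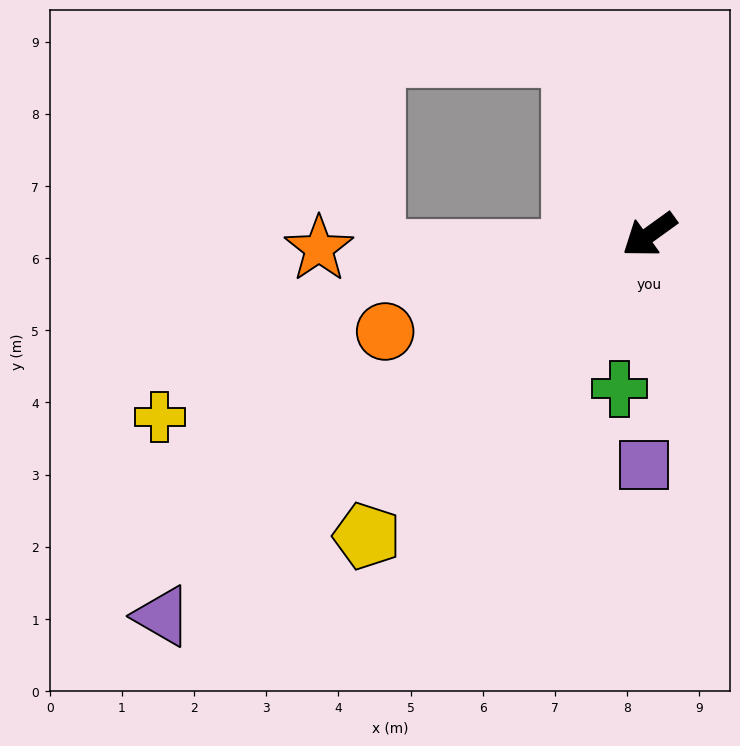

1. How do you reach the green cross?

turn left 43°, forward 2.2 m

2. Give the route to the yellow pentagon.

turn left 11°, forward 5.7 m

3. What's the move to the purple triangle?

turn left 2°, forward 8.6 m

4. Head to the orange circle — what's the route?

turn right 16°, forward 3.9 m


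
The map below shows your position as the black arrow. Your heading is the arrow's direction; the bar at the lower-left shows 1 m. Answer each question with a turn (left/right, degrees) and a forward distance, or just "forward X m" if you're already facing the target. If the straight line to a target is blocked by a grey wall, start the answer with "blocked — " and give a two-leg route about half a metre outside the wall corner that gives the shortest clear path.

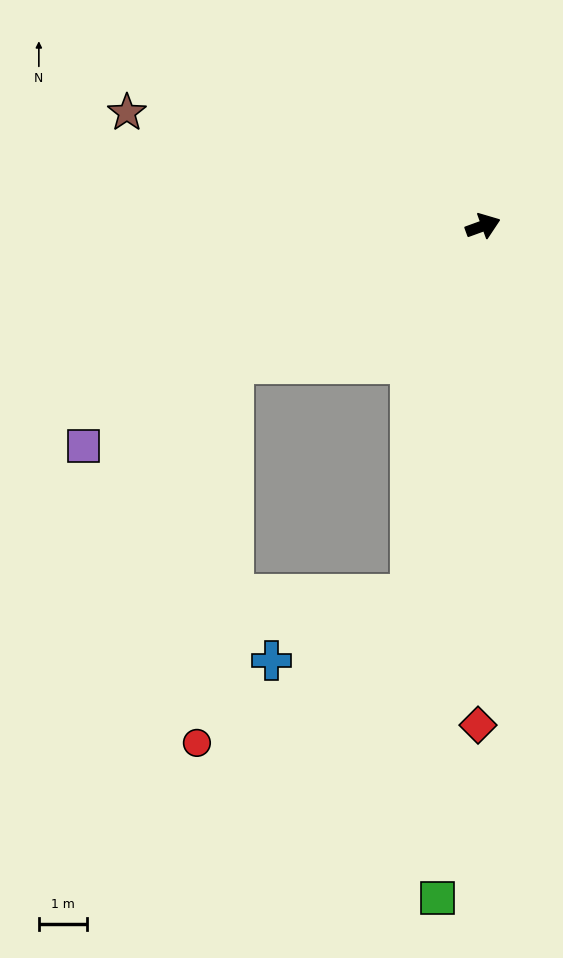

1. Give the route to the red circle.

blocked — turn right 171°, forward 5.9 m, then turn left 56°, forward 7.9 m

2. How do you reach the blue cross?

blocked — turn right 121°, forward 7.8 m, then turn right 54°, forward 3.2 m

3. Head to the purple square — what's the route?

turn right 171°, forward 9.4 m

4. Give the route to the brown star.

turn left 142°, forward 7.7 m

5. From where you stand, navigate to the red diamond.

turn right 111°, forward 10.3 m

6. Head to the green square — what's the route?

turn right 114°, forward 14.0 m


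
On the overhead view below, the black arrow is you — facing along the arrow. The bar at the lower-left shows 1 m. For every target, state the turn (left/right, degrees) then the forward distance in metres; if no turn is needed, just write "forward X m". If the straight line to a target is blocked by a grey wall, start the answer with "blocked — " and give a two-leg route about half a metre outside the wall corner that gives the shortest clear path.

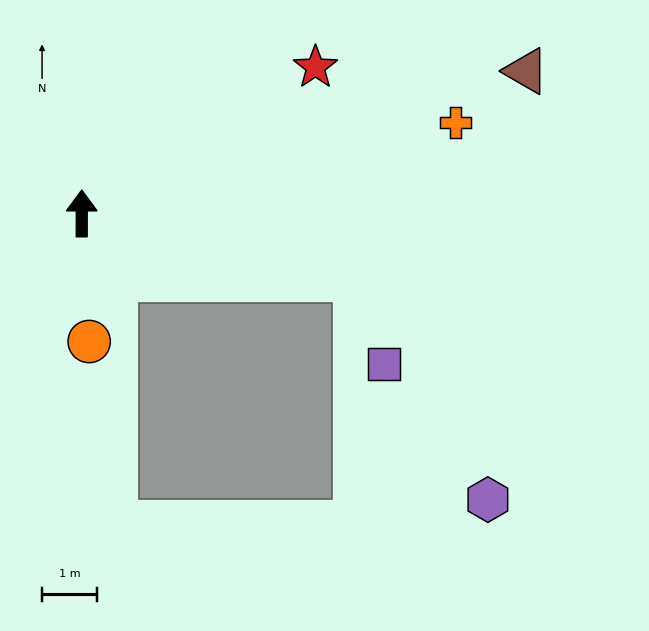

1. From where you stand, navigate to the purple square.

blocked — turn right 103°, forward 5.1 m, then turn right 59°, forward 1.6 m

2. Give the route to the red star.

turn right 58°, forward 5.0 m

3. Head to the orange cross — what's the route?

turn right 76°, forward 7.0 m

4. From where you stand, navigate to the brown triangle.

turn right 72°, forward 8.5 m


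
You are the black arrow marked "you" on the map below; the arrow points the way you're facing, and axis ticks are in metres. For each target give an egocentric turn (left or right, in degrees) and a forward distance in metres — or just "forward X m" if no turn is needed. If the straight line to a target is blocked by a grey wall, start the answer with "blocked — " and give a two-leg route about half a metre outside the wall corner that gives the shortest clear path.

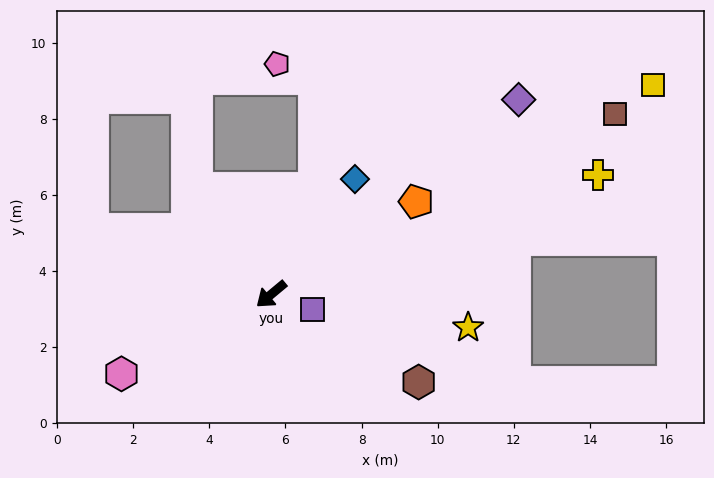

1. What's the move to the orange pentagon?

turn left 173°, forward 4.5 m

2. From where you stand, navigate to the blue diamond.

turn right 166°, forward 3.7 m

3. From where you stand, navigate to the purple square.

turn left 120°, forward 1.1 m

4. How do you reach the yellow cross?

turn left 160°, forward 9.1 m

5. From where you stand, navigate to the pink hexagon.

turn right 12°, forward 4.5 m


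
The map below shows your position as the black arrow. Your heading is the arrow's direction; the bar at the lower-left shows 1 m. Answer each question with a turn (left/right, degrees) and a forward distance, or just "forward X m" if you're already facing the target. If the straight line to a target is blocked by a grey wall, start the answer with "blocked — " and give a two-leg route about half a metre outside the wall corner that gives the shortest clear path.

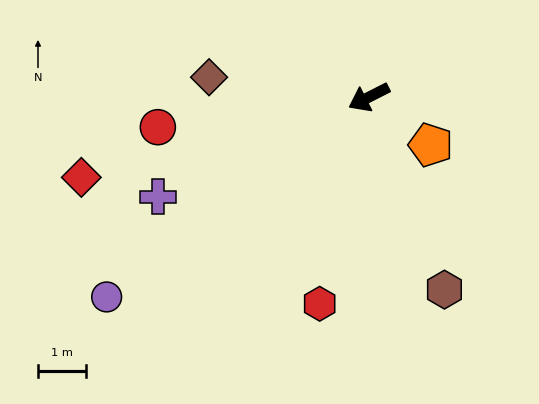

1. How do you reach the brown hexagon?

turn left 85°, forward 4.3 m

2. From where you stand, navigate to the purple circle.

turn left 10°, forward 6.9 m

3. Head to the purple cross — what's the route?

forward 4.8 m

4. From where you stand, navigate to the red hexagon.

turn left 50°, forward 4.4 m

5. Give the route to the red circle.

turn right 19°, forward 4.4 m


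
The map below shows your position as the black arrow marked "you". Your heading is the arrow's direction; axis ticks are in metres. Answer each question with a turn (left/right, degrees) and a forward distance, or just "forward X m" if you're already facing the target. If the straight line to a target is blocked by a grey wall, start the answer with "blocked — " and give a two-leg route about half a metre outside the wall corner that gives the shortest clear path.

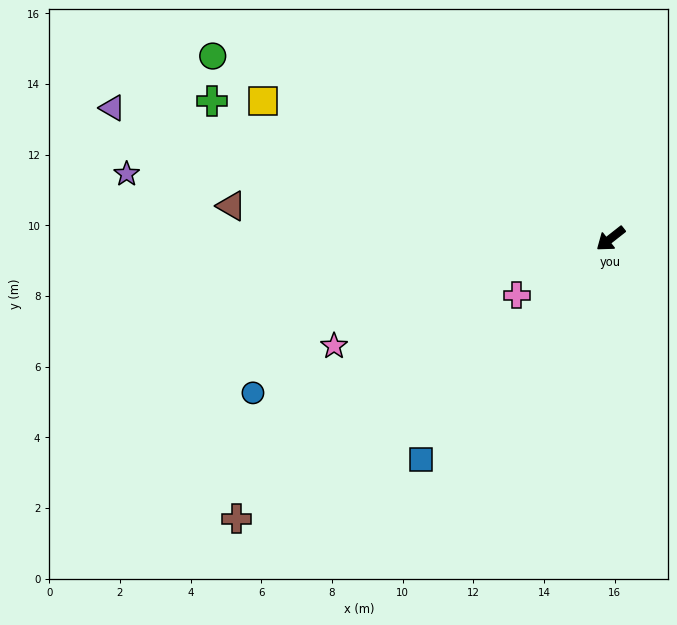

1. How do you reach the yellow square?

turn right 60°, forward 10.6 m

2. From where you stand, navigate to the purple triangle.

turn right 53°, forward 14.6 m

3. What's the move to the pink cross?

turn right 7°, forward 3.1 m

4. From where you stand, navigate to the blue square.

turn left 11°, forward 8.2 m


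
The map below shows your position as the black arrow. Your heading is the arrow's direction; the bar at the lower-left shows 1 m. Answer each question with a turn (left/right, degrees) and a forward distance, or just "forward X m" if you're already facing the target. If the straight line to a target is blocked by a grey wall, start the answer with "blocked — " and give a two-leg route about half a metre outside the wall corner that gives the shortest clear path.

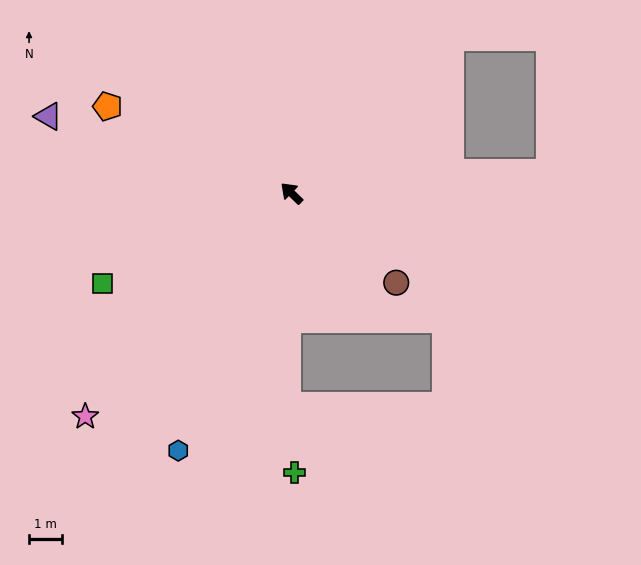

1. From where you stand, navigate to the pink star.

turn left 91°, forward 9.3 m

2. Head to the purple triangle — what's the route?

turn left 27°, forward 7.8 m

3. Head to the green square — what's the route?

turn left 70°, forward 6.4 m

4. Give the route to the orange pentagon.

turn left 19°, forward 6.2 m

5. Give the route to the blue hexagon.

turn left 110°, forward 8.6 m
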